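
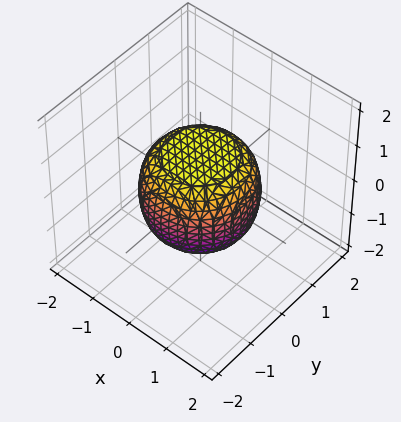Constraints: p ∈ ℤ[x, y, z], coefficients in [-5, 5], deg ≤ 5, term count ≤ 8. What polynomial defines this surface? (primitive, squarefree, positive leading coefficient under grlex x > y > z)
First, the degree is 4 — a generic line meets the surface in up to 4 points.
Next, symmetry: every cross-section ⟂ z is a circle, so x, y appear only via x² + y².
Next, reading off the gridlines: among the integer gridlines, it crosses the z-axis at z ∈ {-1, 1}; a circular section at z = 0 has radius between 1 and 2.
Finally, putting this together gives p.

2*x^4 + 4*x^2*y^2 + 2*y^4 - x^2 - y^2 + 3*z^2 - 3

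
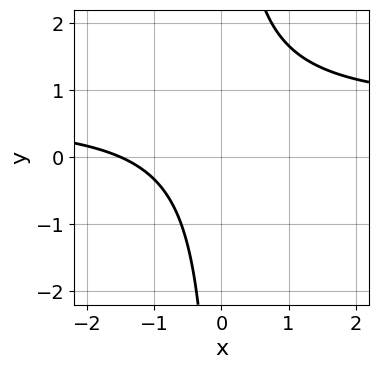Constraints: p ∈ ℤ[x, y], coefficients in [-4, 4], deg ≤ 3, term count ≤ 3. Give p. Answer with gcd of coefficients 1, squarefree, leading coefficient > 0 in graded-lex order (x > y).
3*x*y - 2*x - 3

(a) deg p = 2.
(b) Against the integer gridlines: the curve avoids every integer y-axis point in the box.
(c) Together with the visible shape, these determine p as stated.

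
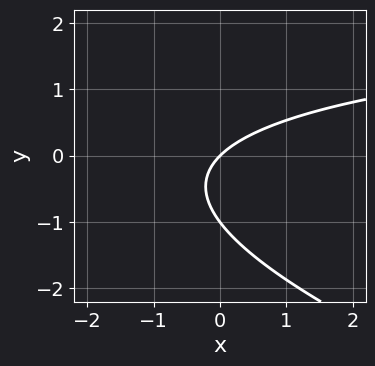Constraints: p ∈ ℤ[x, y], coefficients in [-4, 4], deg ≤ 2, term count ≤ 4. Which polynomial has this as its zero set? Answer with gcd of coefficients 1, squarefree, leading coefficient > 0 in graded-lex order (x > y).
First, the degree is 2 — no degree-1 curve has this shape.
Then, against the integer gridlines: it crosses the x-axis at the gridline x = 0; the y-axis gridline crossings are at y ∈ {-1, 0}.
Finally, fitting integer coefficients to these (and the overall shape) gives p.

x*y + 3*y^2 - 3*x + 3*y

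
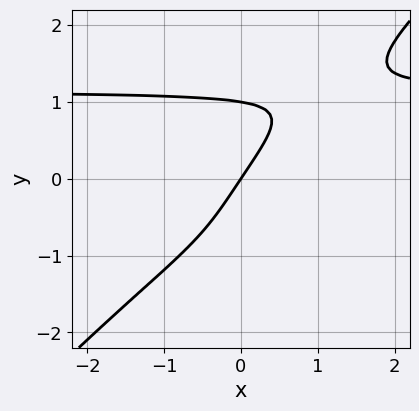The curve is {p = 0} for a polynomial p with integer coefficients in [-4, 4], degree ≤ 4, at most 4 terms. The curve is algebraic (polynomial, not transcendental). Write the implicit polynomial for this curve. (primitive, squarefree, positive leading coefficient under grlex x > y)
2*x*y^3 - 2*y^4 - 3*x + 2*y

(a) The degree is 4 — the shape is more complex than any degree-3 curve.
(b) Against the integer gridlines: among the integer gridlines, it crosses the y-axis at y ∈ {0, 1}; it meets the x-axis at x = 0 (among the integer gridlines).
(c) These observations pin down the coefficients.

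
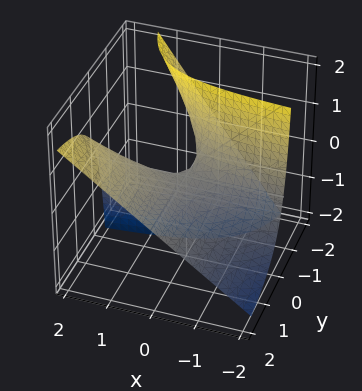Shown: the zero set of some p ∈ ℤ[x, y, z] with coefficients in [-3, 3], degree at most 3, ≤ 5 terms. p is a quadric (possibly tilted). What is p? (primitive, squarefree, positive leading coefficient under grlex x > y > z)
3*x*y - 3*y*z - 2*z

The degree is 2 — the shape is more complex than any degree-1 surface.
Against the integer gridlines: every point of the y-axis in the box is on the surface; the visible x-axis segment lies entirely on the surface; one z-axis crossing is at z = 0.
Together with the visible shape, these determine p as stated.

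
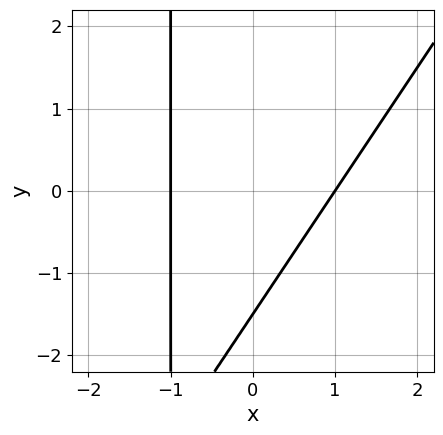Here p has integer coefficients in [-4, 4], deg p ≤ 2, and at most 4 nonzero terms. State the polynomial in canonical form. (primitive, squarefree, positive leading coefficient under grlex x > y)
(a) deg p = 2. No degree-1 curve has this shape.
(b) Checking where it meets the axes: the x-axis gridline crossings are at x ∈ {-1, 1}.
(c) Solving for integer coefficients yields p as stated.

3*x^2 - 2*x*y - 2*y - 3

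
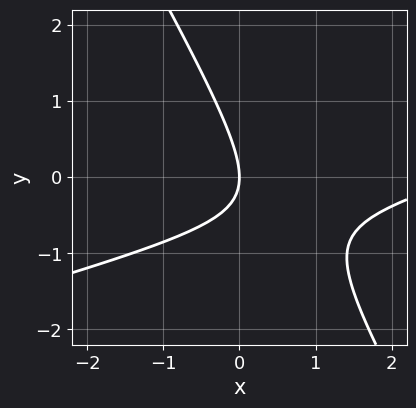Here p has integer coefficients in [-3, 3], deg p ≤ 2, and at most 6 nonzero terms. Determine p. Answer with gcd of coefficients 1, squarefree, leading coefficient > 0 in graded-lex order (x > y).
x^2 - 3*x*y - 2*y^2 - 3*x

1. deg p = 2. A generic line meets the curve in up to 2 points.
2. Observable constraints: one x-axis crossing is at x = 0; one y-axis crossing is at y = 0.
3. Putting this together gives p.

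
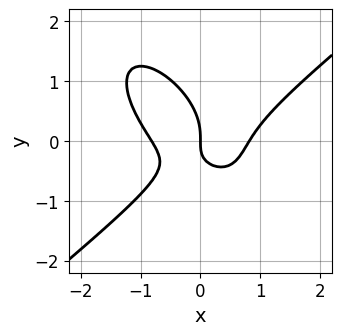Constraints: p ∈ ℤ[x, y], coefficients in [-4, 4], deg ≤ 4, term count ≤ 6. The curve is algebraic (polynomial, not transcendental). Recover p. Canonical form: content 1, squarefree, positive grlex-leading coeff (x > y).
3*x^3 - 2*x*y^2 - 3*y^3 - 3*x*y - 2*x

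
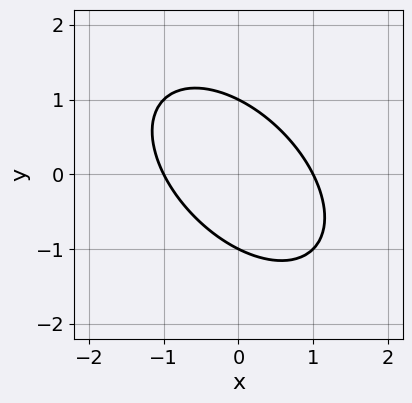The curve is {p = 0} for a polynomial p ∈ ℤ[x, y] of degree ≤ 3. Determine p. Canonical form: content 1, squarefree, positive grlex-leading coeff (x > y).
deg p = 2. A generic line meets the curve in up to 2 points.
Reading off the gridlines: the x-axis gridline crossings are at x ∈ {-1, 1}; the y-axis gridline crossings are at y ∈ {-1, 1}.
These observations pin down the coefficients.

x^2 + x*y + y^2 - 1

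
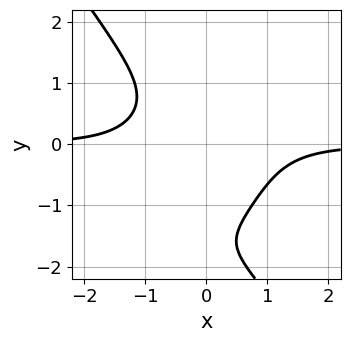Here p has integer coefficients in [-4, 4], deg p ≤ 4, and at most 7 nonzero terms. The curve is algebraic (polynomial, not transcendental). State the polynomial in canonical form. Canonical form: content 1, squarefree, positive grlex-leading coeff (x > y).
deg p = 4. No degree-3 curve has this shape.
Reading off the gridlines: it misses every integer gridline on the x-axis; the curve avoids every integer y-axis point in the box.
The integer polynomial consistent with all of this is the stated p.

3*x^3*y + y^4 + 2*y^3 + x*y + 3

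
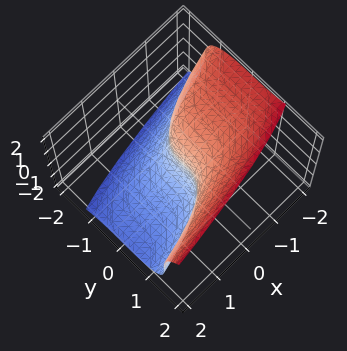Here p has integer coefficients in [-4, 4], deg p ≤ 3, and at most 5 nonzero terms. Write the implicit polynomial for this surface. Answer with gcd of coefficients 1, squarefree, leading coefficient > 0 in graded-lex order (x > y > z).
Degree: the shape is more complex than any degree-2 surface, so deg p = 3.
Observable constraints: it meets the x-axis at x = 0 (among the integer gridlines); it meets the y-axis at y = 0 (among the integer gridlines).
These observations pin down the coefficients.

2*y^3 - z^3 - 3*x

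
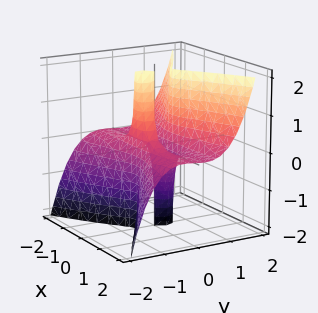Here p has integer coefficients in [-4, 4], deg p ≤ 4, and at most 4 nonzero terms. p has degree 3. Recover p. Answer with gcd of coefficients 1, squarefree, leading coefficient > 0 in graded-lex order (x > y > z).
(a) deg p = 3.
(b) Observable constraints: the visible z-axis segment lies entirely on the surface; the visible x-axis segment lies entirely on the surface; one y-axis crossing is at y = 0.
(c) Assembling these constraints gives the stated polynomial.

2*x^2*z - 3*y^3 + y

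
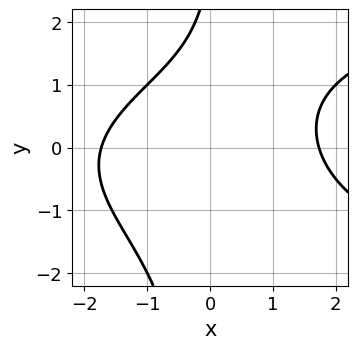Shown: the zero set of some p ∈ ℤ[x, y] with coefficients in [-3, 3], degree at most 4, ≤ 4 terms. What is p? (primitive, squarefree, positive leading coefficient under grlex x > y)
x*y^2 - x^2 - y + 3

The degree is 3 — the shape is more complex than any degree-2 curve.
Against the integer gridlines: no y-intercept at any integer in the box.
Together with the visible shape, these determine p as stated.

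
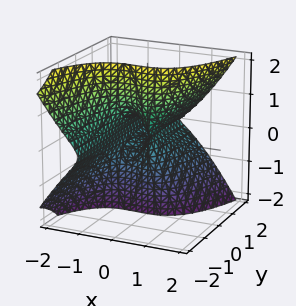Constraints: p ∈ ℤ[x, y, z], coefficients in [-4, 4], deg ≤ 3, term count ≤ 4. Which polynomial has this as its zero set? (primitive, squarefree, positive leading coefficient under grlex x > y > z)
First, the degree is 3 — the shape is more complex than any degree-2 surface.
Then, observable constraints: it crosses the x-axis at the gridline x = -1; the visible z-axis segment lies entirely on the surface; every point of the y-axis in the box is on the surface.
Finally, assembling these constraints gives the stated polynomial.

x^3 - y*z^2 + x^2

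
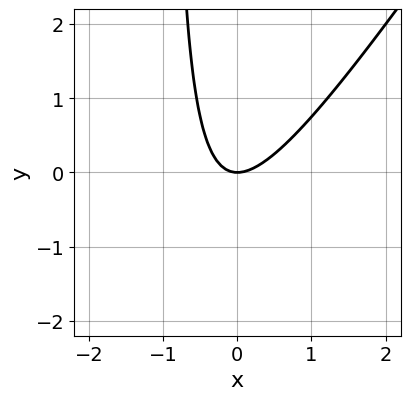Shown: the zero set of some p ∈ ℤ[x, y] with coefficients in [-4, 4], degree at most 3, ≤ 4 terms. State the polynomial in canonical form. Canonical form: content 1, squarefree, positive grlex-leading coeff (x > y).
3*x^2 - 2*x*y - 2*y

(a) deg p = 2. No degree-1 curve has this shape.
(b) Checking where it meets the axes: it crosses the y-axis at the gridline y = 0; it meets the x-axis at x = 0 (among the integer gridlines).
(c) These observations pin down the coefficients.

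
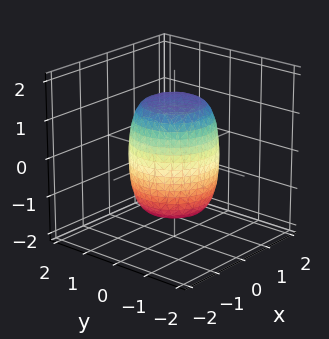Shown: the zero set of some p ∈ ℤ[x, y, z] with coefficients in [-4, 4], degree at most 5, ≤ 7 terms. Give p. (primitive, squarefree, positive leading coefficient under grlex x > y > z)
1. The degree is 4 — the shape is more complex than any degree-3 surface.
2. Symmetries: the surface is invariant under rotation about z: p = q(x² + y², z).
3. From the axis intercepts and sections: a circular section at z = -1 has radius exactly 1.
4. Fitting integer coefficients to these (and the overall shape) gives p.

2*x^4 + 4*x^2*y^2 + 2*y^4 - x^2 - y^2 + z^2 - 2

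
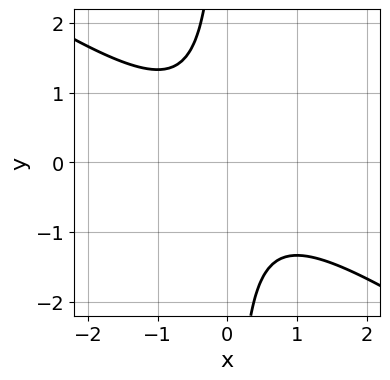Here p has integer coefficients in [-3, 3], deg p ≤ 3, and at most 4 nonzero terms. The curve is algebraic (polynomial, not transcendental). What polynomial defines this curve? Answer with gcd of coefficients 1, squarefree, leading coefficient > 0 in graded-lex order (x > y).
(a) Degree: no degree-1 curve has this shape, so deg p = 2.
(b) Reading off the gridlines: it misses every integer gridline on the x-axis; the curve avoids every integer y-axis point in the box.
(c) Assembling these constraints gives the stated polynomial.

2*x^2 + 3*x*y + 2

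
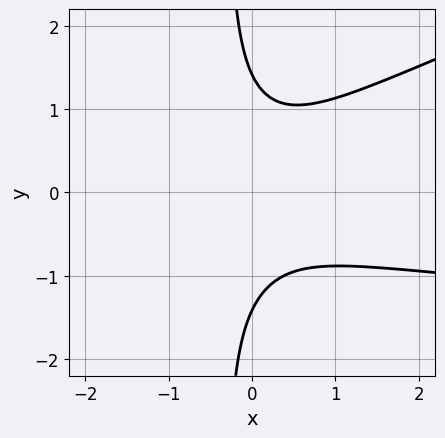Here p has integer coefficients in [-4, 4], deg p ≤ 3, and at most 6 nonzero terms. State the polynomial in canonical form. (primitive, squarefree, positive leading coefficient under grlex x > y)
1. The degree is 3 — the shape is more complex than any degree-2 curve.
2. Reading off the gridlines: no x-intercept at any integer in the box.
3. Matching integer coefficients to the picture gives p.

x^2*y - 3*x*y^2 + 2*x^2 - y^2 + 2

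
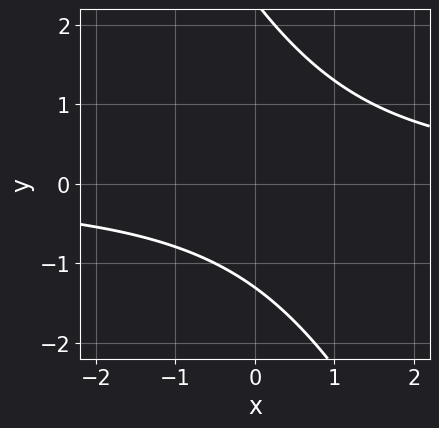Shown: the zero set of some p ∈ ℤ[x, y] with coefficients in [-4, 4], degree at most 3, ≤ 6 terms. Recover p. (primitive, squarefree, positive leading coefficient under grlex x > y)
Degree: no degree-1 curve has this shape, so deg p = 2.
Checking where it meets the axes: no x-intercept at any integer in the box.
Matching integer coefficients to the picture gives p.

2*x*y + y^2 - y - 3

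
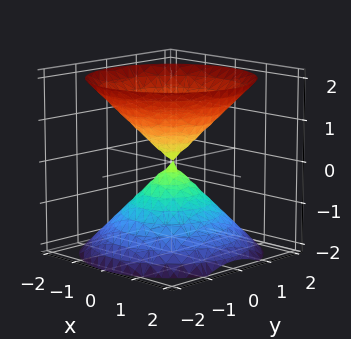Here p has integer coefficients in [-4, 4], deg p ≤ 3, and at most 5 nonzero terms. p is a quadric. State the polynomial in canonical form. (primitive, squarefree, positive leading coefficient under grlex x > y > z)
x^2 + y^2 - z^2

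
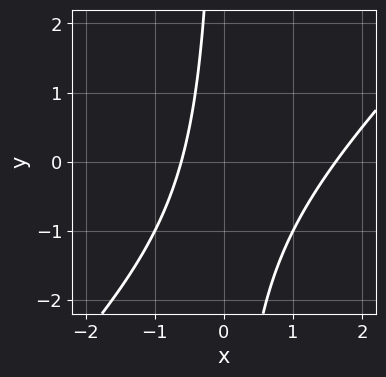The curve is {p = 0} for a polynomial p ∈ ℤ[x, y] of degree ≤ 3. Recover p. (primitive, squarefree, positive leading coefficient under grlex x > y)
x^2 - x*y - x - 1

deg p = 2.
Observable constraints: it misses every integer gridline on the y-axis.
Solving for integer coefficients yields p as stated.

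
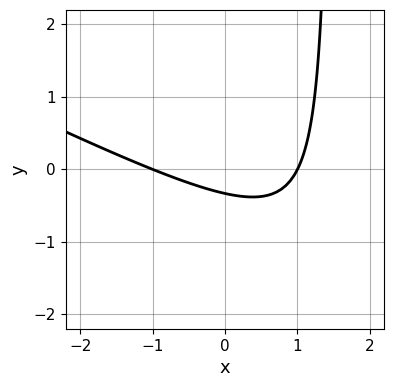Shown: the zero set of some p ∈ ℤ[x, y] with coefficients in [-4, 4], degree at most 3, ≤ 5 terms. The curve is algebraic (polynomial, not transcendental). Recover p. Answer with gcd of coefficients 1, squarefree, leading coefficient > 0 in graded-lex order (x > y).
x^2 + 2*x*y - 3*y - 1

(a) The degree is 2 — no degree-1 curve has this shape.
(b) From the visible intercepts: the x-axis gridline crossings are at x ∈ {-1, 1}.
(c) The integer polynomial consistent with all of this is the stated p.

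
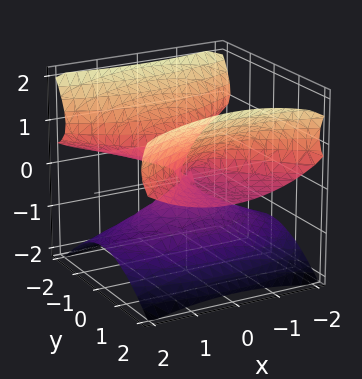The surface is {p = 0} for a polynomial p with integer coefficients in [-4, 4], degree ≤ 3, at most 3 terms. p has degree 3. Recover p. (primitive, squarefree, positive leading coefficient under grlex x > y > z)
(a) deg p = 3. The shape is more complex than any degree-2 surface.
(b) Reading off the gridlines: it crosses the x-axis at the gridline x = 0; it crosses the z-axis at the gridline z = 0.
(c) Assembling these constraints gives the stated polynomial. Check: (0, -1, 0) on the y-axis lies on the surface, and p(0, -1, 0) = 0. ✓

2*y^2*z - 2*z^3 - x^2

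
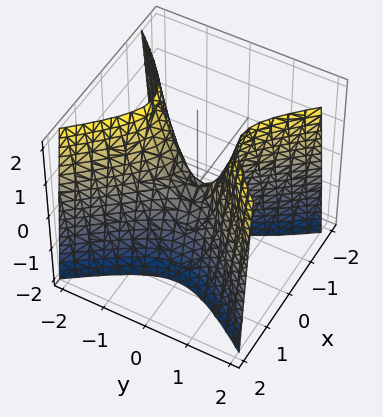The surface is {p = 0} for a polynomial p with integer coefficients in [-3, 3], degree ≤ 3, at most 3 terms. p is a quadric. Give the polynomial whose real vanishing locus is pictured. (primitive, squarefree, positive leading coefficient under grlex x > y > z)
1. Degree: a hyperbolic paraboloid; a quadric, so deg p = 2.
2. Symmetries: mirror symmetry x ↦ −x ⇒ only even powers of x; mirror symmetry y ↦ −y ⇒ only even powers of y.
3. Reading off the gridlines: it meets the x-axis at x = 0 (among the integer gridlines); it meets the y-axis at y = 0 (among the integer gridlines); one z-axis crossing is at z = 0.
4. These observations pin down the coefficients.

3*x^2 - 2*y^2 + z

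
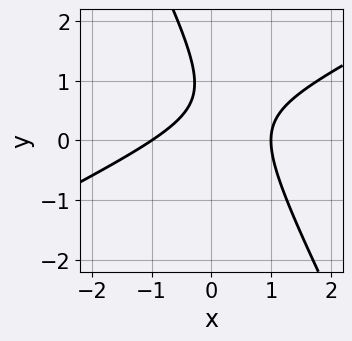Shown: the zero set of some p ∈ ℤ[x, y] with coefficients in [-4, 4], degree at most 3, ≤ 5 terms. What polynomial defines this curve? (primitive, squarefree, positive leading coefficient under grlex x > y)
(a) The degree is 2 — a generic line meets the curve in up to 2 points.
(b) Against the integer gridlines: the x-axis gridline crossings are at x ∈ {-1, 1}; the curve avoids every integer y-axis point in the box.
(c) Solving for integer coefficients yields p as stated.

2*x^2 - 3*x*y - 2*y^2 + 3*y - 2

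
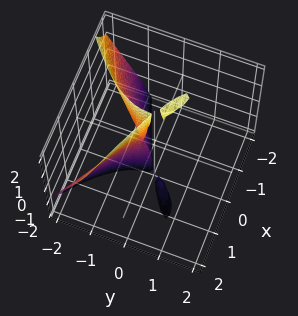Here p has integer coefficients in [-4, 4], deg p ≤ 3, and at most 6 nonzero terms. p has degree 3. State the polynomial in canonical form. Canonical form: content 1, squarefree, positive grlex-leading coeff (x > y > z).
3*x*y*z + 3*y^3 + 3*x^2 + y^2

The picture has 4 separate pieces.
deg p = 3.
Against the integer gridlines: the visible z-axis segment lies entirely on the surface.
Together with the visible shape, these determine p as stated.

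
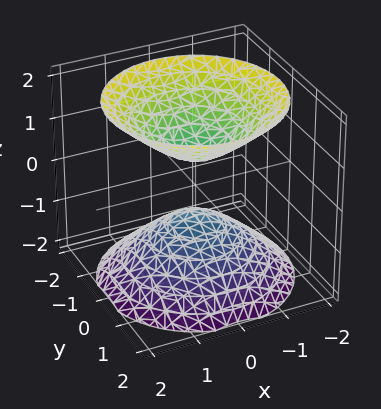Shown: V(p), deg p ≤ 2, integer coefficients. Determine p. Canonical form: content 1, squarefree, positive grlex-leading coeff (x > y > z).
The picture has 2 separate pieces.
deg p = 2.
Symmetries: it's symmetric under z → −z, forcing even powers of z; the surface is invariant under rotation about z: p = q(x² + y², z).
Against the integer gridlines: the surface avoids every integer x-axis point in the box; the surface avoids every integer y-axis point in the box; a circular section at z = -2 has radius between 1 and 2.
Matching integer coefficients to the picture gives p.

2*x^2 + 2*y^2 - 2*z^2 + 1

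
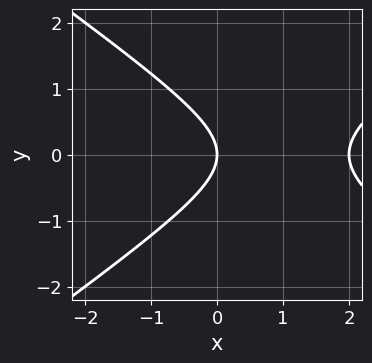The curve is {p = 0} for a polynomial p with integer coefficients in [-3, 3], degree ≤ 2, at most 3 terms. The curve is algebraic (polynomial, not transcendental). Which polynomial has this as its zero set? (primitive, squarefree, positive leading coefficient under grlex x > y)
x^2 - 2*y^2 - 2*x

Degree: a generic line meets the curve in up to 2 points, so deg p = 2.
Symmetries: it's symmetric under y → −y, forcing even powers of y.
Checking where it meets the axes: among the integer gridlines, it crosses the x-axis at x ∈ {0, 2}; one y-axis crossing is at y = 0.
Solving for integer coefficients yields p as stated.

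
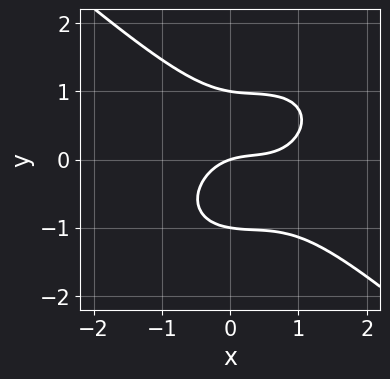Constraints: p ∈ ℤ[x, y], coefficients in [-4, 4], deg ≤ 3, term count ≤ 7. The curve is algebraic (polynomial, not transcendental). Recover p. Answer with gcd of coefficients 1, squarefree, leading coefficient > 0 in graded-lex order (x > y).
2*x^3 + 3*y^3 - 2*x^2 + x - 3*y

Degree: a generic line meets the curve in up to 3 points, so deg p = 3.
Checking where it meets the axes: among the integer gridlines, it crosses the y-axis at y ∈ {-1, 0, 1}; it crosses the x-axis at the gridline x = 0.
The integer polynomial consistent with all of this is the stated p.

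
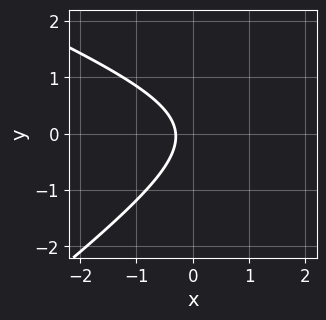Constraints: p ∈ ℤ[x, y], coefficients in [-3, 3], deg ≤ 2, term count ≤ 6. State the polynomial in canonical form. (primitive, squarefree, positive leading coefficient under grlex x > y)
x^2 + x*y - 3*y^2 - 3*x - 1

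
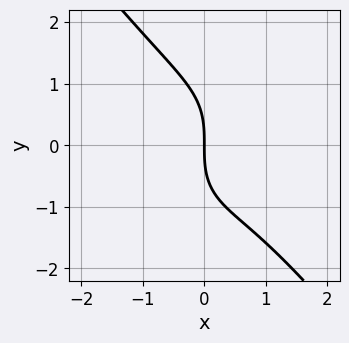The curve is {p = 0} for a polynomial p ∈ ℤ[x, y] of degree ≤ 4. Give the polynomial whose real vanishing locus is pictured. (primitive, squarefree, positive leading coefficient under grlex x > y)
2*x^3 + y^3 - x^2 + 3*x

1. deg p = 3. No degree-2 curve has this shape.
2. Observable constraints: it crosses the x-axis at the gridline x = 0; it crosses the y-axis at the gridline y = 0.
3. These observations pin down the coefficients.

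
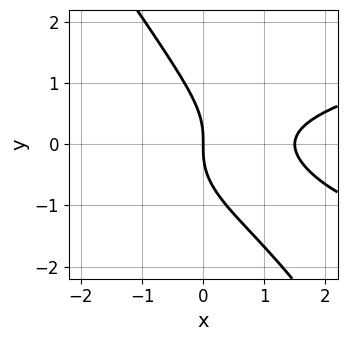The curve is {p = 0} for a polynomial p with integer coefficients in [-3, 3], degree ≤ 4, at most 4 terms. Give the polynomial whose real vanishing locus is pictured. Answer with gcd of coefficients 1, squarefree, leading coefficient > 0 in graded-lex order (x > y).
3*x*y^2 + 2*y^3 - 2*x^2 + 3*x

1. deg p = 3. A generic line meets the curve in up to 3 points.
2. From the axis intercepts and sections: it crosses the x-axis at the gridline x = 0; it meets the y-axis at y = 0 (among the integer gridlines).
3. Assembling these constraints gives the stated polynomial.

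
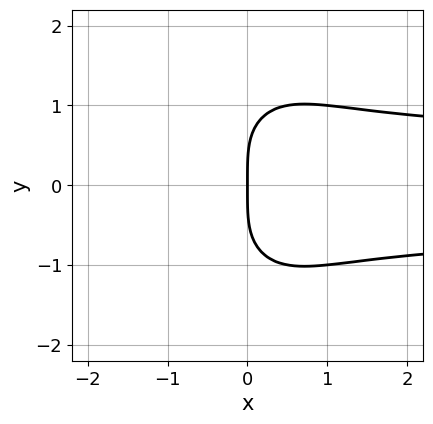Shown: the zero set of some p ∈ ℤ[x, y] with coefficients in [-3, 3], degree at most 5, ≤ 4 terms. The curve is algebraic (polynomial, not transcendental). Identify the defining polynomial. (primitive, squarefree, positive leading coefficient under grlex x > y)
deg p = 4. A generic line meets the curve in up to 4 points.
Symmetries: mirror symmetry y ↦ −y ⇒ only even powers of y.
Checking where it meets the axes: it crosses the y-axis at the gridline y = 0; it meets the x-axis at x = 0 (among the integer gridlines).
Together with the visible shape, these determine p as stated.

3*x^2*y^2 + y^4 - x^2 - 3*x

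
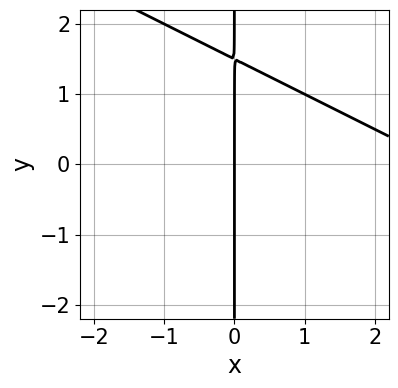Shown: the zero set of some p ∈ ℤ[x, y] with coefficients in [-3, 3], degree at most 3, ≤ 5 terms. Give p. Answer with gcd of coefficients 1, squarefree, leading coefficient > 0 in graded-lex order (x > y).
x^2 + 2*x*y - 3*x

First, deg p = 2. A generic line meets the curve in up to 2 points.
Next, from the axis intercepts and sections: the visible y-axis segment lies entirely on the curve; it crosses the x-axis at the gridline x = 0.
Finally, solving for integer coefficients yields p as stated.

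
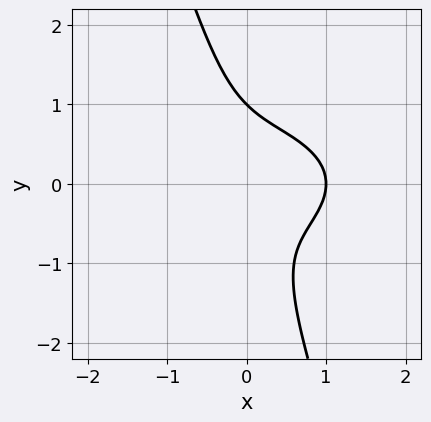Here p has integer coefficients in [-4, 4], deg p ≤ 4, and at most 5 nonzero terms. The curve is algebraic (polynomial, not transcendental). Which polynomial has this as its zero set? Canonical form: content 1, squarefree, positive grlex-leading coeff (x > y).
x^3 + 3*x*y^2 + y^3 - 1

(a) Degree: a generic line meets the curve in up to 3 points, so deg p = 3.
(b) Checking where it meets the axes: it meets the x-axis at x = 1 (among the integer gridlines); it meets the y-axis at y = 1 (among the integer gridlines).
(c) Fitting integer coefficients to these (and the overall shape) gives p.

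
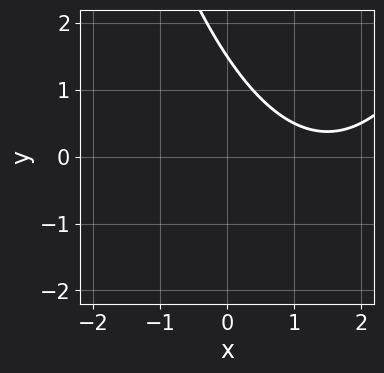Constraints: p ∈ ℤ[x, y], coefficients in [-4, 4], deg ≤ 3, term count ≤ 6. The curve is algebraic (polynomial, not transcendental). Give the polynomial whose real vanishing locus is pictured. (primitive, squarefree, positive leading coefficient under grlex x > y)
1. The degree is 2 — a generic line meets the curve in up to 2 points.
2. Observable constraints: the curve avoids every integer x-axis point in the box.
3. Together with the visible shape, these determine p as stated.

x^2 - 3*x - 2*y + 3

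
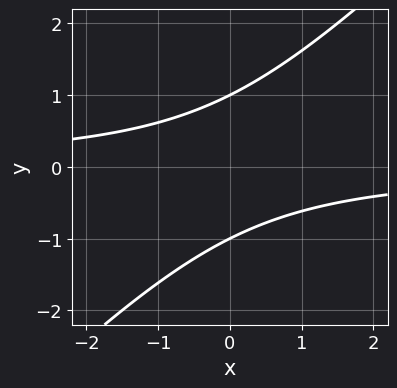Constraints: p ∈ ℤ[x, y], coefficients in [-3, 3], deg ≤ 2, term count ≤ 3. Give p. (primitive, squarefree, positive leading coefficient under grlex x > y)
The degree is 2 — the shape is more complex than any degree-1 curve.
From the visible intercepts: the y-axis gridline crossings are at y ∈ {-1, 1}; it misses every integer gridline on the x-axis.
The integer polynomial consistent with all of this is the stated p.

x*y - y^2 + 1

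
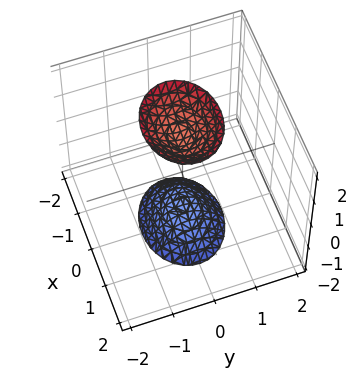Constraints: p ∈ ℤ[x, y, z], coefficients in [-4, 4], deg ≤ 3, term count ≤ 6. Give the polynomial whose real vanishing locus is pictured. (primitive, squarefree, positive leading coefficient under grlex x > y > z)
2*x^2 + 3*y^2 - z^2 + 2

First, I count 2 distinct pieces. They look like related sheets of one shape, so recover p as a whole.
Then, the degree is 2 — two sheets facing apart; a quadric.
Then, symmetries: it's symmetric under x → −x, forcing even powers of x; mirror symmetry y ↦ −y ⇒ only even powers of y; mirror symmetry z ↦ −z ⇒ only even powers of z.
Then, from the axis intercepts and sections: it misses every integer gridline on the y-axis; no x-intercept at any integer in the box.
Finally, assembling these constraints gives the stated polynomial.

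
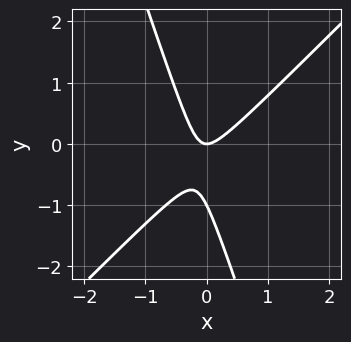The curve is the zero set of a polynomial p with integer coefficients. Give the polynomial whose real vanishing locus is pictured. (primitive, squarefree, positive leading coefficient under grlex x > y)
First, the degree is 2 — a generic line meets the curve in up to 2 points.
Then, reading off the gridlines: one x-axis crossing is at x = 0; among the integer gridlines, it crosses the y-axis at y ∈ {-1, 0}.
Finally, these observations pin down the coefficients.

3*x^2 - 2*x*y - y^2 - y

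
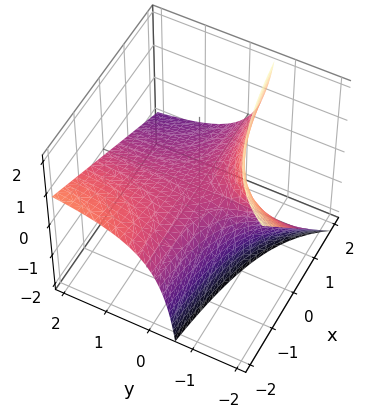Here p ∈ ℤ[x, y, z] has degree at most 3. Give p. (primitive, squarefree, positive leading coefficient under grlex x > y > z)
2*x*y + 3*y*z + 3*z

(a) The degree is 2 — the shape is more complex than any degree-1 surface.
(b) Reading off the gridlines: the visible x-axis segment lies entirely on the surface; every point of the y-axis in the box is on the surface; it crosses the z-axis at the gridline z = 0.
(c) Fitting integer coefficients to these (and the overall shape) gives p.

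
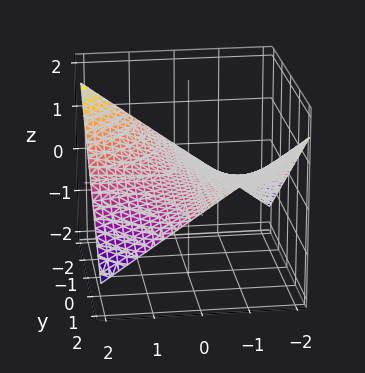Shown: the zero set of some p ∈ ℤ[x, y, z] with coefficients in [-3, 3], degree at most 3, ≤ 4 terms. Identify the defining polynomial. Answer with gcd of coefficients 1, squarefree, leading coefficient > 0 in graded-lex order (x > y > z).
Degree: a hyperbolic paraboloid; a quadric, so deg p = 2.
Checking where it meets the axes: the visible y-axis segment lies entirely on the surface; it meets the z-axis at z = 0 (among the integer gridlines).
The integer polynomial consistent with all of this is the stated p. Check: (-1, 0, 0) on the x-axis lies on the surface, and p(-1, 0, 0) = 0. ✓

x*y + 3*z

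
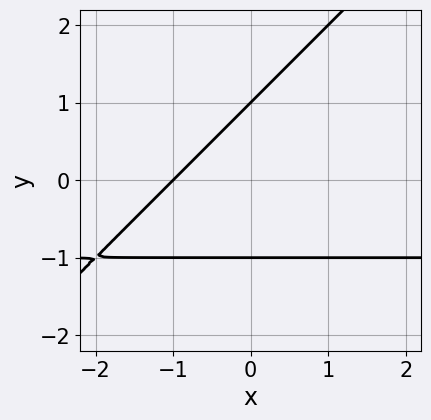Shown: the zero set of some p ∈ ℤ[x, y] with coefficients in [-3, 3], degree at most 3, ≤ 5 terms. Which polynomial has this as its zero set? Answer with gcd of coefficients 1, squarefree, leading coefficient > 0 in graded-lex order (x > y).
Degree: a generic line meets the curve in up to 2 points, so deg p = 2.
From the axis intercepts and sections: it crosses the x-axis at the gridline x = -1; among the integer gridlines, it crosses the y-axis at y ∈ {-1, 1}.
Solving for integer coefficients yields p as stated.

x*y - y^2 + x + 1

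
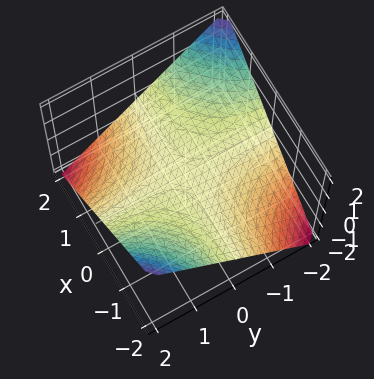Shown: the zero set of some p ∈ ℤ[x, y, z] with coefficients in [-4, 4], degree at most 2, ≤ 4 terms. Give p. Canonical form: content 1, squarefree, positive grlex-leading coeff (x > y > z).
x*y + 2*z

(a) Degree: a saddle surface; a quadric, so deg p = 2.
(b) Against the integer gridlines: the visible y-axis segment lies entirely on the surface; one z-axis crossing is at z = 0; every point of the x-axis in the box is on the surface.
(c) Together with the visible shape, these determine p as stated.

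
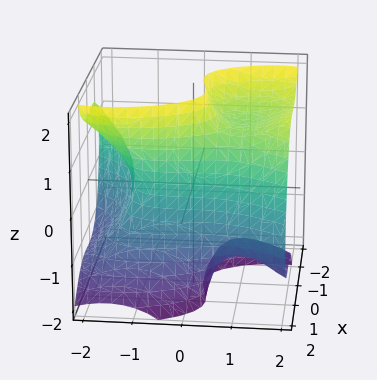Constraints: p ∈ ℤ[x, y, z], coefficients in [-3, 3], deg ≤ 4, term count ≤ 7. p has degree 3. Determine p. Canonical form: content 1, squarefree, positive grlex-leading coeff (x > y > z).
(a) deg p = 3.
(b) Observable constraints: the surface avoids every integer z-axis point in the box.
(c) Putting this together gives p.

3*x^3 + 2*x^2*z - y^3 + 2*y*z^2 - 2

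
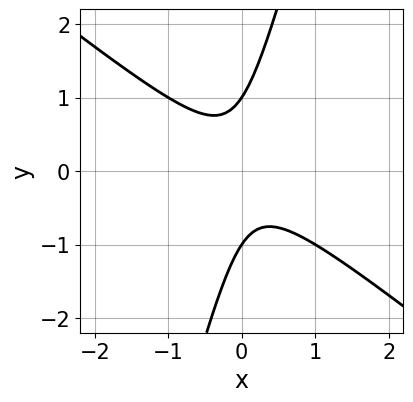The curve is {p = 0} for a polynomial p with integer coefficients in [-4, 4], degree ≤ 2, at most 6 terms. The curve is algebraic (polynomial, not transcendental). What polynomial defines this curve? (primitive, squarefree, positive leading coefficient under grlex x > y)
3*x^2 + 3*x*y - y^2 + 1

1. The degree is 2 — no degree-1 curve has this shape.
2. From the visible intercepts: the y-axis gridline crossings are at y ∈ {-1, 1}; no x-intercept at any integer in the box.
3. Solving for integer coefficients yields p as stated.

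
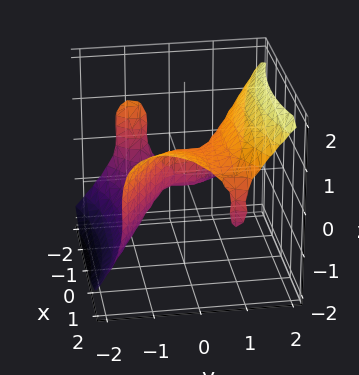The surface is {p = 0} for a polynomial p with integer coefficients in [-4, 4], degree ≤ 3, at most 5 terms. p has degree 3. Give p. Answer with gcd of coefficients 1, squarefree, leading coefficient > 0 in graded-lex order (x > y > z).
x^2*y - 2*y^3 + 2*z^3 - z^2 - x

First, deg p = 3. The shape is more complex than any degree-2 surface.
Next, from the visible intercepts: it meets the z-axis at z = 0 (among the integer gridlines); one x-axis crossing is at x = 0; one y-axis crossing is at y = 0.
Finally, assembling these constraints gives the stated polynomial.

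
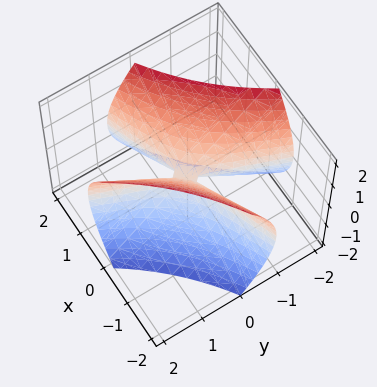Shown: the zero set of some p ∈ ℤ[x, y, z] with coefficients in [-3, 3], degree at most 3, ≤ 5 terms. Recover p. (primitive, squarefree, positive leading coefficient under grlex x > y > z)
x^2 - 3*x*y + y^2 - z^2

1. Degree: no degree-1 surface has this shape, so deg p = 2.
2. Reading off the gridlines: one z-axis crossing is at z = 0; one x-axis crossing is at x = 0.
3. Matching integer coefficients to the picture gives p.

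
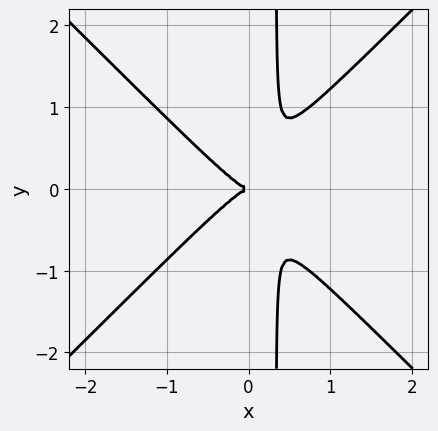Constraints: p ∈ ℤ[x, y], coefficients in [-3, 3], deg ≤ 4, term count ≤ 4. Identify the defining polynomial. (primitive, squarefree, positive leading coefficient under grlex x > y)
3*x^3 - 3*x*y^2 + y^2

First, degree: no degree-2 curve has this shape, so deg p = 3.
Next, symmetries: it's symmetric under y → −y, forcing even powers of y.
Then, reading off the gridlines: it meets the y-axis at y = 0 (among the integer gridlines); it meets the x-axis at x = 0 (among the integer gridlines).
Finally, assembling these constraints gives the stated polynomial.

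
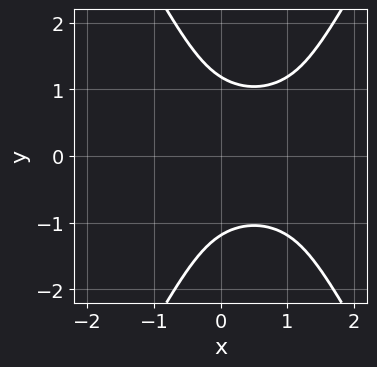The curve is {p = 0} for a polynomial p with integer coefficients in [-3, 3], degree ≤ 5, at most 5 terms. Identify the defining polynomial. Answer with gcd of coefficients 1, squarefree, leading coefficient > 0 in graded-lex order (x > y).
1. Degree: the shape is more complex than any degree-3 curve, so deg p = 4.
2. Symmetries: it's symmetric under y → −y, forcing even powers of y.
3. From the axis intercepts and sections: no x-intercept at any integer in the box.
4. The integer polynomial consistent with all of this is the stated p.

3*x^2*y^2 - y^4 - 3*x*y^2 + 2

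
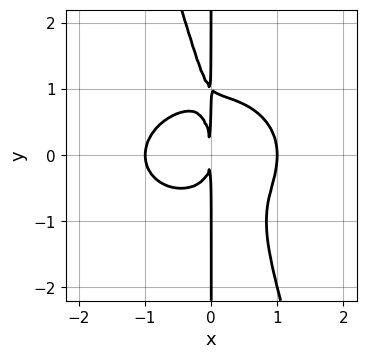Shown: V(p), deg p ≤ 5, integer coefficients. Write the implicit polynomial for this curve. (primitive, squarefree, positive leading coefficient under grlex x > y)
1. The degree is 4 — a generic line meets the curve in up to 4 points.
2. From the axis intercepts and sections: every point of the y-axis in the box is on the curve; among the integer gridlines, it crosses the x-axis at x ∈ {-1, 1}.
3. Together with the visible shape, these determine p as stated.

2*x^4 + 3*x^2*y^2 + x*y^3 - x*y^2 - 2*x^2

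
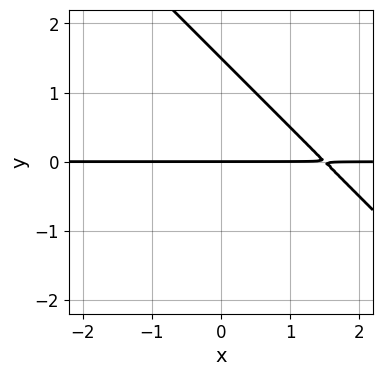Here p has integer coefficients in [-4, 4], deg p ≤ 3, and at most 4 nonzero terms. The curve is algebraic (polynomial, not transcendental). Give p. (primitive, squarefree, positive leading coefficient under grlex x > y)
2*x*y + 2*y^2 - 3*y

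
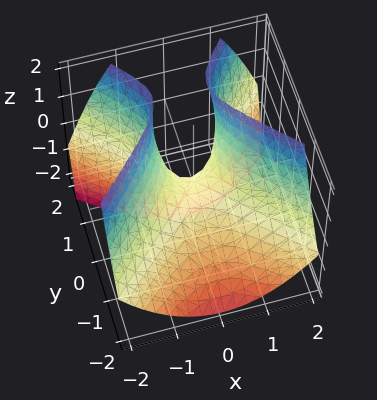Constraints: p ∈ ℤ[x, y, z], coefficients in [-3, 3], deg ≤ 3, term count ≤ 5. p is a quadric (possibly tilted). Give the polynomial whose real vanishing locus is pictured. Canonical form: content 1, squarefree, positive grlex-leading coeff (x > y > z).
3*x^2 - 3*y^2 + 3*y*z - 2*z

First, degree: no degree-1 surface has this shape, so deg p = 2.
Next, reading off the gridlines: one y-axis crossing is at y = 0; it crosses the z-axis at the gridline z = 0.
Finally, putting this together gives p.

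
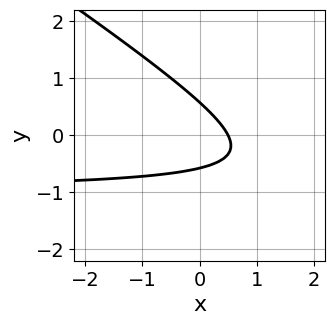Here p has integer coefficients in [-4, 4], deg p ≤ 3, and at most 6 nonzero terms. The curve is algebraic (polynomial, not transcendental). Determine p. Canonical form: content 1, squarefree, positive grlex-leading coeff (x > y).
Degree: the shape is more complex than any degree-1 curve, so deg p = 2.
Solving for integer coefficients yields p as stated.

2*x*y + 3*y^2 + 2*x - 1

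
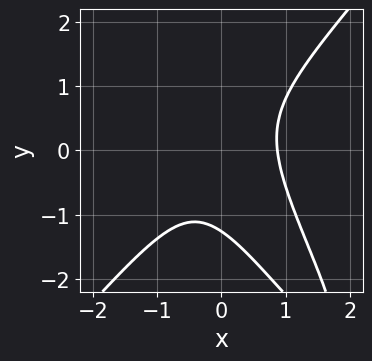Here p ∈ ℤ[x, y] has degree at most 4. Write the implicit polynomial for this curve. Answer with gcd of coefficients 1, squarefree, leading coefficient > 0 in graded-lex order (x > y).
3*x^3 + x^2*y - 2*x*y^2 - y^3 - 2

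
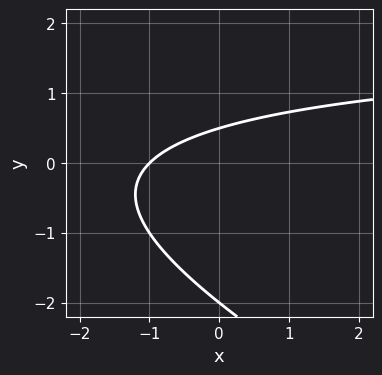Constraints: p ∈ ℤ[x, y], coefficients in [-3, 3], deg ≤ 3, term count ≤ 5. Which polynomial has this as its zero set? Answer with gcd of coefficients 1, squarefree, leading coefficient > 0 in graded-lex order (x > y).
x*y + 2*y^2 - 2*x + 3*y - 2

First, deg p = 2.
Next, checking where it meets the axes: it crosses the y-axis at the gridline y = -2; it crosses the x-axis at the gridline x = -1.
Finally, together with the visible shape, these determine p as stated.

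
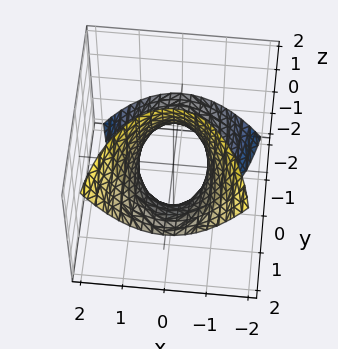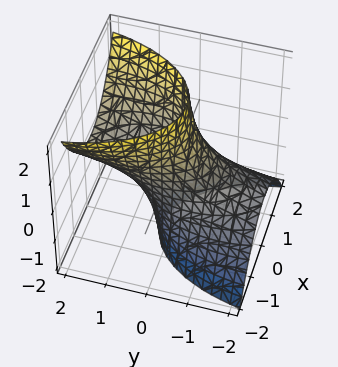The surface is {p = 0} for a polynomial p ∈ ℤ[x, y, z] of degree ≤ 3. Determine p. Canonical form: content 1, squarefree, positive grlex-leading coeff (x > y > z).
3*x^2 + y^2 - 3*y*z - 2

First, degree: no degree-1 surface has this shape, so deg p = 2.
Then, observable constraints: the surface avoids every integer z-axis point in the box.
Finally, together with the visible shape, these determine p as stated.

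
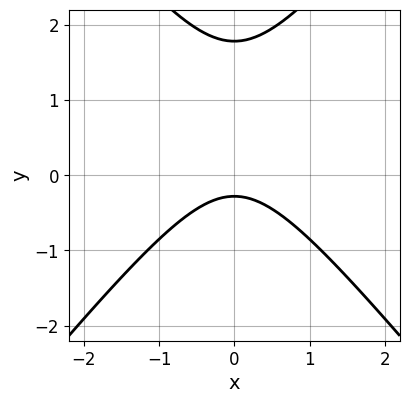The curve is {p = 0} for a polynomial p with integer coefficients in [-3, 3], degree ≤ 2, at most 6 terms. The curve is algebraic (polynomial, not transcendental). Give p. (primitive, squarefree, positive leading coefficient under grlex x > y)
The degree is 2 — a generic line meets the curve in up to 2 points.
Symmetries: the x ↦ −x reflection is a symmetry, so x appears only in even powers.
Checking where it meets the axes: the curve avoids every integer x-axis point in the box.
These observations pin down the coefficients.

3*x^2 - 2*y^2 + 3*y + 1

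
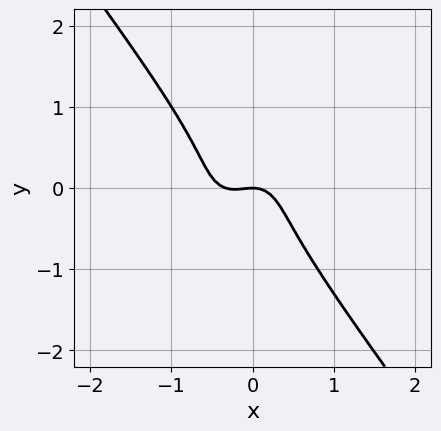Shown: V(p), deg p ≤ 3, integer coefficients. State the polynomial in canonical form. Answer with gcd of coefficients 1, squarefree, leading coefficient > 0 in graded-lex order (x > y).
First, deg p = 3.
Next, reading off the gridlines: one y-axis crossing is at y = 0; it crosses the x-axis at the gridline x = 0.
Finally, solving for integer coefficients yields p as stated.

3*x^3 + x*y^2 + 2*y^3 + x^2 + y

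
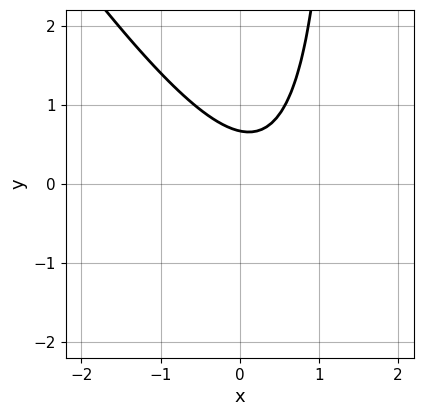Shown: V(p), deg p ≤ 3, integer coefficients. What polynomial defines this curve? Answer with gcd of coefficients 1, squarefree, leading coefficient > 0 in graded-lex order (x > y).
3*x^2 + 2*x*y - 2*x - 3*y + 2

First, deg p = 2. The shape is more complex than any degree-1 curve.
Next, observable constraints: the curve avoids every integer x-axis point in the box.
Finally, these observations pin down the coefficients.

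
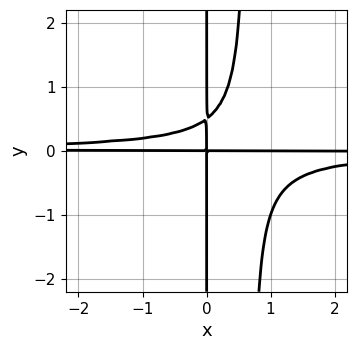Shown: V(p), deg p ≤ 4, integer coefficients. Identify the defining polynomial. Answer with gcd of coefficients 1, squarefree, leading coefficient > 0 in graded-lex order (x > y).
3*x^2*y^2 - 2*x*y^2 + x*y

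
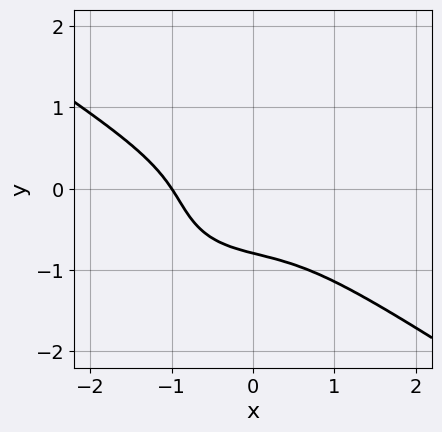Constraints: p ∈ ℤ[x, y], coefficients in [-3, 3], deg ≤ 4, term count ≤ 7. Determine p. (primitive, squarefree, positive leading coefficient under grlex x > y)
x^3 - x*y^2 + 2*y^3 - 2*x*y + 1

1. deg p = 3. The shape is more complex than any degree-2 curve.
2. Observable constraints: one x-axis crossing is at x = -1.
3. Putting this together gives p.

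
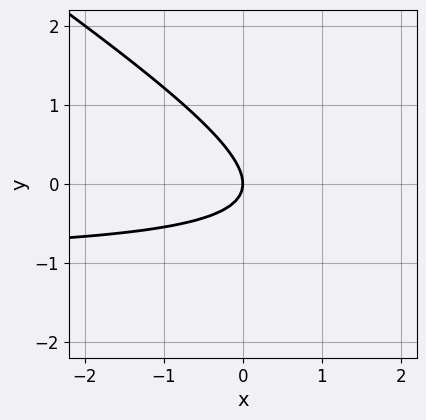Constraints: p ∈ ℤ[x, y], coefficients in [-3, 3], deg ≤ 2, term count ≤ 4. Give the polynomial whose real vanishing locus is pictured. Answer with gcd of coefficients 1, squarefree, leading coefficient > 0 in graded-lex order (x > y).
1. Degree: no degree-1 curve has this shape, so deg p = 2.
2. From the visible intercepts: one x-axis crossing is at x = 0; it crosses the y-axis at the gridline y = 0.
3. Assembling these constraints gives the stated polynomial.

2*x*y + 3*y^2 + 2*x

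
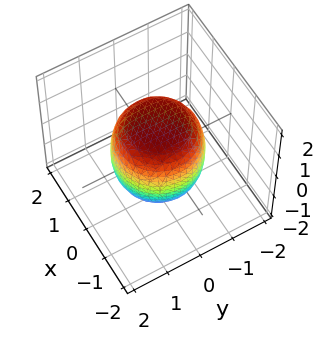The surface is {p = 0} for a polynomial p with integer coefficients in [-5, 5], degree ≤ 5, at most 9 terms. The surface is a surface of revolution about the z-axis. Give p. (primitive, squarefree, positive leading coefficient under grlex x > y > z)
deg p = 4. No degree-3 surface has this shape.
Symmetry: the surface is invariant under rotation about z: p = q(x² + y², z).
From the visible intercepts: a circular section at z = -1 has radius exactly 1.
These observations pin down the coefficients.

2*x^4 + 4*x^2*y^2 + 2*y^4 - x^2 - y^2 + 2*z^2 - 3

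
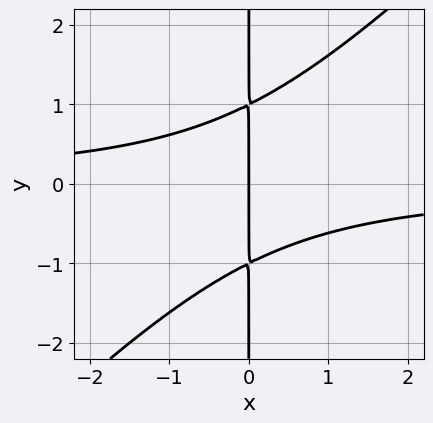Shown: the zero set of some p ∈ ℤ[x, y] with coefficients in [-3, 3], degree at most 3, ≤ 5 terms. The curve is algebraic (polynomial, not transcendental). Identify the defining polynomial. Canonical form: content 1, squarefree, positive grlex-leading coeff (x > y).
x^2*y - x*y^2 + x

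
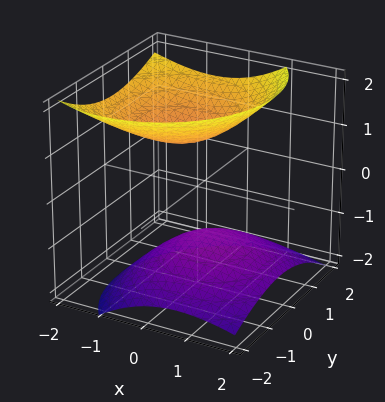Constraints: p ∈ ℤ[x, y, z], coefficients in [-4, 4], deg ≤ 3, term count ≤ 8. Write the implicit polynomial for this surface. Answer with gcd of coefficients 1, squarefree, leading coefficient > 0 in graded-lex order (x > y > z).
First, the picture has 2 separate pieces. They look like related sheets of one shape, so recover p as a whole.
Next, degree: no degree-1 surface has this shape, so deg p = 2.
Then, from the visible intercepts: the z-axis gridline crossings are at z ∈ {-1, 1}; the surface avoids every integer x-axis point in the box; it misses every integer gridline on the y-axis.
Finally, the integer polynomial consistent with all of this is the stated p.

2*x^2 + 2*x*z + 2*y^2 - y*z - 3*z^2 + 3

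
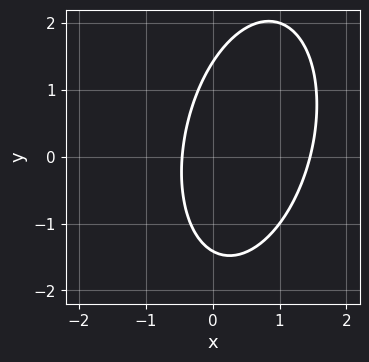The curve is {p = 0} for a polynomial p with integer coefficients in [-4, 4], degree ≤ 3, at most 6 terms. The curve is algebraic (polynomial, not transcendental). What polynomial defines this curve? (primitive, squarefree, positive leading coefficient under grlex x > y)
3*x^2 - x*y + y^2 - 3*x - 2

The degree is 2 — no degree-1 curve has this shape.
The integer polynomial consistent with all of this is the stated p.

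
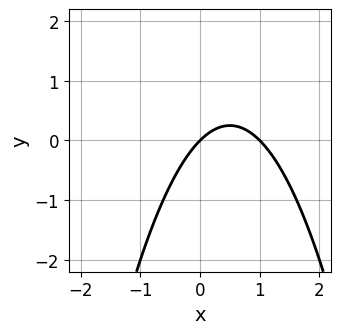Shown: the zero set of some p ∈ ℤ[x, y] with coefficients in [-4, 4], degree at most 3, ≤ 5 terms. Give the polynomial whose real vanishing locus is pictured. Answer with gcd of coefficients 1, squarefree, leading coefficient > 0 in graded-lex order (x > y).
(a) Degree: a generic line meets the curve in up to 2 points, so deg p = 2.
(b) From the visible intercepts: it meets the y-axis at y = 0 (among the integer gridlines); the x-axis gridline crossings are at x ∈ {0, 1}.
(c) The integer polynomial consistent with all of this is the stated p.

x^2 - x + y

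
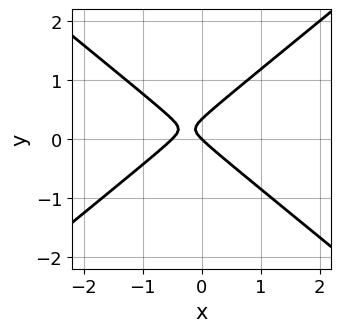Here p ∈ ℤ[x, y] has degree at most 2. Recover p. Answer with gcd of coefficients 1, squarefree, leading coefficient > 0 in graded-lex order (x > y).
2*x^2 - 3*y^2 + x + y

First, the degree is 2 — the shape is more complex than any degree-1 curve.
Next, from the axis intercepts and sections: it meets the x-axis at x = 0 (among the integer gridlines); one y-axis crossing is at y = 0.
Finally, together with the visible shape, these determine p as stated.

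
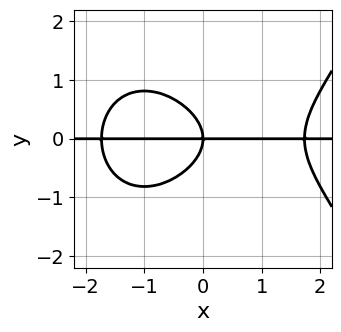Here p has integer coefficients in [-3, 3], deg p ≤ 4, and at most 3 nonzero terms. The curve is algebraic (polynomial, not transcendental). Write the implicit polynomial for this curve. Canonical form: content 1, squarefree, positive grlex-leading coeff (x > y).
x^3*y - 3*y^3 - 3*x*y

Degree: a generic line meets the curve in up to 4 points, so deg p = 4.
Reading off the gridlines: it crosses the y-axis at the gridline y = 0; every point of the x-axis in the box is on the curve.
Matching integer coefficients to the picture gives p.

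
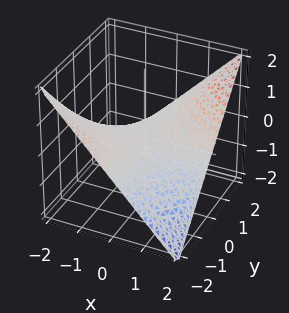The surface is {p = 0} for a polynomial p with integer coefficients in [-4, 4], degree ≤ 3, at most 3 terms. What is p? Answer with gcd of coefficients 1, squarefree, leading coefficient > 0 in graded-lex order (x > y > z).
x*y - 2*z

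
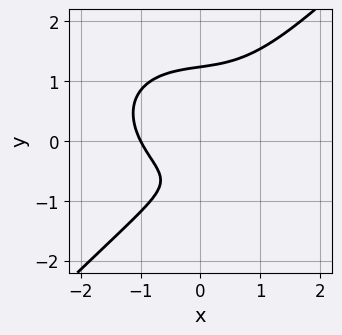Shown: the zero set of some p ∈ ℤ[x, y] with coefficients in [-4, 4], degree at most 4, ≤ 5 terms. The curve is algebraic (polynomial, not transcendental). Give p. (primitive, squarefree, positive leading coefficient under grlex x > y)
Degree: a generic line meets the curve in up to 3 points, so deg p = 3.
Against the integer gridlines: one x-axis crossing is at x = -1.
Together with the visible shape, these determine p as stated.

2*x^3 + x*y^2 - 3*y^3 + 3*y + 2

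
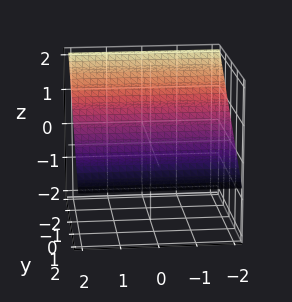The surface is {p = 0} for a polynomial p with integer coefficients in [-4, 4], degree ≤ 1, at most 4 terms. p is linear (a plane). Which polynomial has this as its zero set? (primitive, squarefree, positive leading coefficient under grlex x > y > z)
2*y + 3*z - 2

(a) deg p = 1. Every cross-section is a straight line — this is a plane.
(b) Against the integer gridlines: it meets the y-axis at y = 1 (among the integer gridlines); the surface avoids every integer x-axis point in the box.
(c) Matching integer coefficients to the picture gives p.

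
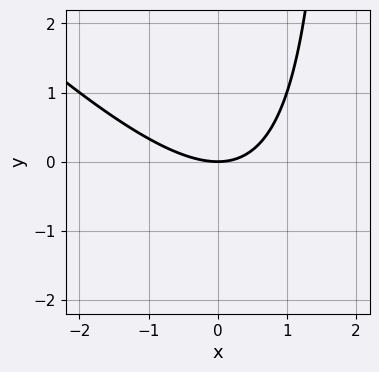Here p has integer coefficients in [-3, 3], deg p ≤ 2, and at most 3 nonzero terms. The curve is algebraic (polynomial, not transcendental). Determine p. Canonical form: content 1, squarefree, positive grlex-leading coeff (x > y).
x^2 + x*y - 2*y

The degree is 2 — a generic line meets the curve in up to 2 points.
Reading off the gridlines: it crosses the y-axis at the gridline y = 0; it meets the x-axis at x = 0 (among the integer gridlines).
Putting this together gives p.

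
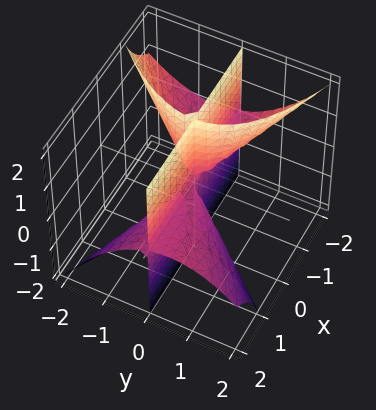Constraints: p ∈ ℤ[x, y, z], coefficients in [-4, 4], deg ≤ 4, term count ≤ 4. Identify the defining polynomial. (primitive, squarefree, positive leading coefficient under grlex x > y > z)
x*y^2 - 3*x*y*z - 2*y^3

First, the picture has 2 separate pieces.
Next, the degree is 3 — the shape is more complex than any degree-2 surface.
Next, from the axis intercepts and sections: every point of the z-axis in the box is on the surface; every point of the x-axis in the box is on the surface; it crosses the y-axis at the gridline y = 0.
Finally, together with the visible shape, these determine p as stated.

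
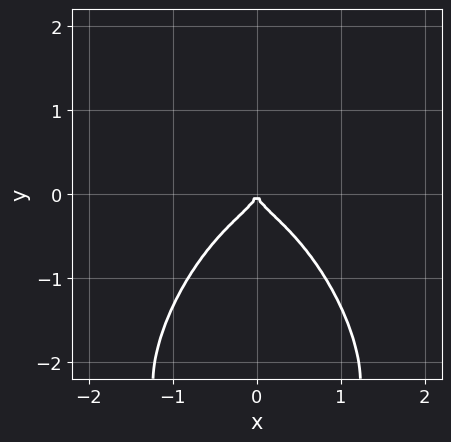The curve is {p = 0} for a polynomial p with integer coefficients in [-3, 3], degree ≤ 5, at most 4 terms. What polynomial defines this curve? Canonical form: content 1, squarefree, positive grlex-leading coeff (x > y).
(a) The degree is 4 — a generic line meets the curve in up to 4 points.
(b) Symmetries: mirror symmetry x ↦ −x ⇒ only even powers of x.
(c) Against the integer gridlines: one x-axis crossing is at x = 0; it meets the y-axis at y = 0 (among the integer gridlines).
(d) These observations pin down the coefficients.

3*x^4 + y^4 + 3*y^3 + x^2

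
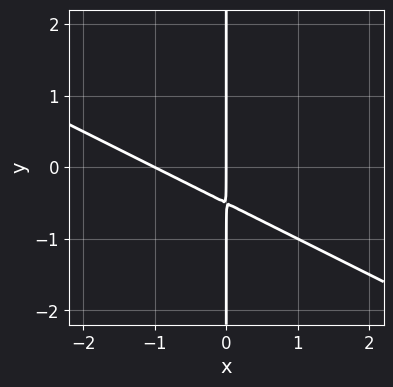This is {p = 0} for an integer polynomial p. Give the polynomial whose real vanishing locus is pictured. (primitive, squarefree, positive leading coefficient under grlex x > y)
The degree is 2 — no degree-1 curve has this shape.
Against the integer gridlines: the x-axis gridline crossings are at x ∈ {-1, 0}; every point of the y-axis in the box is on the curve.
Matching integer coefficients to the picture gives p.

x^2 + 2*x*y + x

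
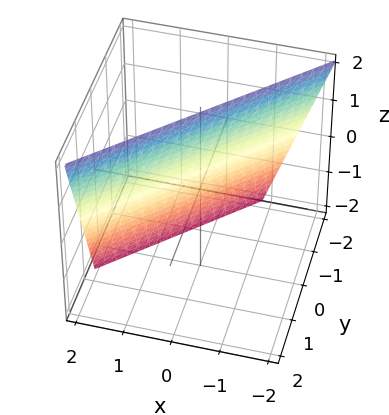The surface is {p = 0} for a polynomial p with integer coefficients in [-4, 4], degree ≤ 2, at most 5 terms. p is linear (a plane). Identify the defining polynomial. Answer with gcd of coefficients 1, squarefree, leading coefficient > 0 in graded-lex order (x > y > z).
3*x - 3*y + z - 2

First, degree: the surface is flat (a plane), so deg p = 1.
Next, observable constraints: it meets the z-axis at z = 2 (among the integer gridlines).
Finally, together with the visible shape, these determine p as stated.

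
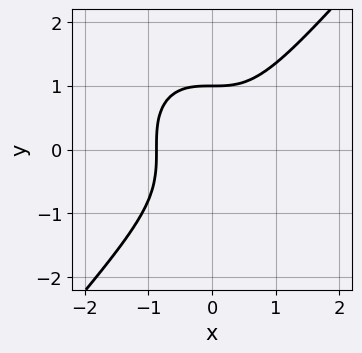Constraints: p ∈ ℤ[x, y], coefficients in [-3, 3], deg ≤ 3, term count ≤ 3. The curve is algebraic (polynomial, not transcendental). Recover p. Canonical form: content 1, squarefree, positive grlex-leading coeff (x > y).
First, the degree is 3 — no degree-2 curve has this shape.
Then, against the integer gridlines: it crosses the y-axis at the gridline y = 1.
Finally, these observations pin down the coefficients.

3*x^3 - 2*y^3 + 2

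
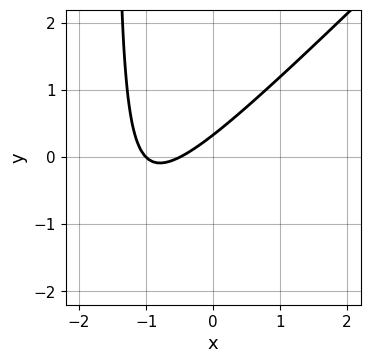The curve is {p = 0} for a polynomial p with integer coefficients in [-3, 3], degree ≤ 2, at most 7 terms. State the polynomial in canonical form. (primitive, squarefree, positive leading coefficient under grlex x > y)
2*x^2 - 2*x*y + 3*x - 3*y + 1

First, the degree is 2 — the shape is more complex than any degree-1 curve.
Next, from the visible intercepts: it meets the x-axis at x = -1 (among the integer gridlines).
Finally, matching integer coefficients to the picture gives p.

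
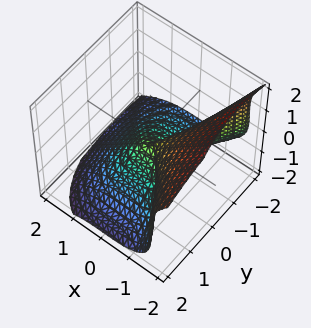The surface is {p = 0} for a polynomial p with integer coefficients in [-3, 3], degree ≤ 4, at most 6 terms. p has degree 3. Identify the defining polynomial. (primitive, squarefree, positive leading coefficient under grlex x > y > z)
First, deg p = 3. The shape is more complex than any degree-2 surface.
Then, observable constraints: it crosses the y-axis at the gridline y = 0; it crosses the z-axis at the gridline z = 0.
Finally, fitting integer coefficients to these (and the overall shape) gives p.

2*x^3 + y*z^2 + 2*z^3 + 2*y^2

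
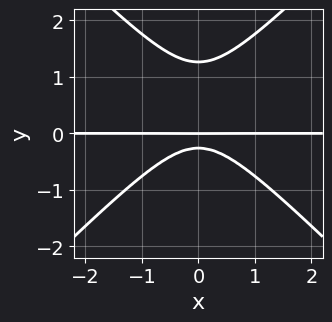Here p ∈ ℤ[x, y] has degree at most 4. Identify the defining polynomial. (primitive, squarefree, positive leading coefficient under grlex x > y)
3*x^2*y - 3*y^3 + 3*y^2 + y

The degree is 3 — the shape is more complex than any degree-2 curve.
Symmetries: the x ↦ −x reflection is a symmetry, so x appears only in even powers.
Checking where it meets the axes: one y-axis crossing is at y = 0; the visible x-axis segment lies entirely on the curve.
Matching integer coefficients to the picture gives p.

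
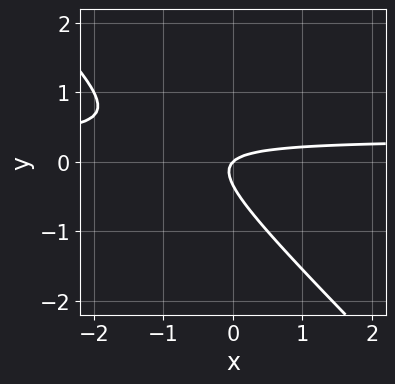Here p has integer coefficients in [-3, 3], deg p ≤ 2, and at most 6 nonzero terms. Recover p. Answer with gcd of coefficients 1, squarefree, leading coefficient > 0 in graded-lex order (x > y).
3*x*y + 3*y^2 - x + y

(a) deg p = 2. No degree-1 curve has this shape.
(b) Observable constraints: one x-axis crossing is at x = 0; it meets the y-axis at y = 0 (among the integer gridlines).
(c) Matching integer coefficients to the picture gives p.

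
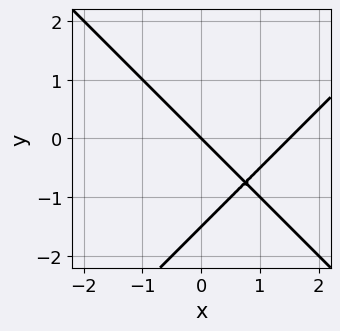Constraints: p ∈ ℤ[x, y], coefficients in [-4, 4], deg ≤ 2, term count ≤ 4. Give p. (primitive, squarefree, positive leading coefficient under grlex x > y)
2*x^2 - 2*y^2 - 3*x - 3*y

First, deg p = 2. A generic line meets the curve in up to 2 points.
Then, reading off the gridlines: it crosses the x-axis at the gridline x = 0; it meets the y-axis at y = 0 (among the integer gridlines).
Finally, together with the visible shape, these determine p as stated.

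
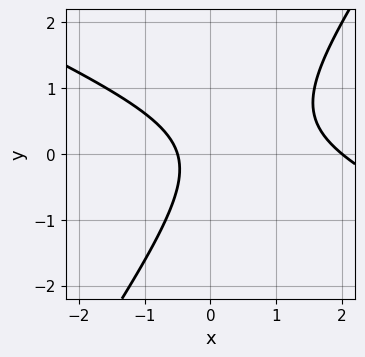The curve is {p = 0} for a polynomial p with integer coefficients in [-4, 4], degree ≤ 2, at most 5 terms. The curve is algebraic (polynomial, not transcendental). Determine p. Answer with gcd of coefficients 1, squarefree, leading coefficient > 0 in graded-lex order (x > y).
2*x^2 + 3*x*y - 3*y^2 - 3*x - 2

The degree is 2 — no degree-1 curve has this shape.
Reading off the gridlines: it misses every integer gridline on the y-axis; it crosses the x-axis at the gridline x = 2.
Matching integer coefficients to the picture gives p.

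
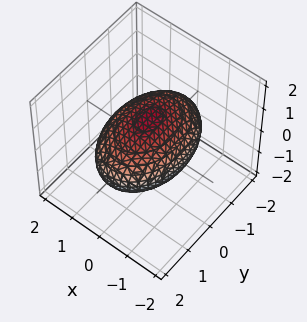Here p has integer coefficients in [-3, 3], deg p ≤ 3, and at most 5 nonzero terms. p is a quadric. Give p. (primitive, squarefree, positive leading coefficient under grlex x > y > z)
2*x^2 + y^2 + 3*z^2 - 3

(a) deg p = 2. Bounded and convex; a quadric.
(b) Symmetries: it's symmetric under x → −x, forcing even powers of x; mirror symmetry y ↦ −y ⇒ only even powers of y; mirror symmetry z ↦ −z ⇒ only even powers of z.
(c) From the axis intercepts and sections: among the integer gridlines, it crosses the z-axis at z ∈ {-1, 1}.
(d) Assembling these constraints gives the stated polynomial.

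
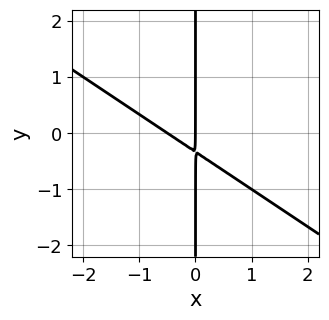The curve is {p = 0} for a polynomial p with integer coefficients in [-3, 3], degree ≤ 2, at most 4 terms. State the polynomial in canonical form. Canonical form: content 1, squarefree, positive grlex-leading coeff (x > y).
2*x^2 + 3*x*y + x

(a) deg p = 2.
(b) From the visible intercepts: it meets the x-axis at x = 0 (among the integer gridlines); the visible y-axis segment lies entirely on the curve.
(c) Together with the visible shape, these determine p as stated.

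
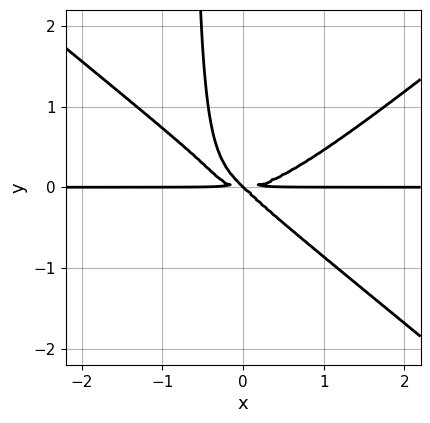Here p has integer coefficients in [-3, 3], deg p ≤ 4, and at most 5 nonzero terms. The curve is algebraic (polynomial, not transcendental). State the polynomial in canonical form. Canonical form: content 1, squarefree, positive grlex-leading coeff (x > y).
2*x^3*y - 3*x*y^3 - 2*x*y^2 - 2*y^3

The degree is 4 — the shape is more complex than any degree-3 curve.
Reading off the gridlines: it meets the y-axis at y = 0 (among the integer gridlines); every point of the x-axis in the box is on the curve.
The integer polynomial consistent with all of this is the stated p.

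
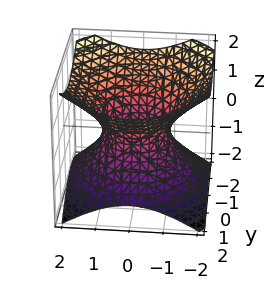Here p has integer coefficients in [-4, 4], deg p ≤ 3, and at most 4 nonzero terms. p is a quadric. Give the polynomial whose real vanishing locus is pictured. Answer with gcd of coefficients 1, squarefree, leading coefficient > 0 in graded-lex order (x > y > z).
2*x^2 + 2*y^2 - 3*z^2 - 2

First, the degree is 2 — an hourglass — one-sheet hyperboloid; a quadric.
Then, symmetries: the z ↦ −z reflection is a symmetry, so z appears only in even powers; the z-axis is an axis of rotation, so x and y enter only as x² + y².
Then, from the visible intercepts: among the integer gridlines, it crosses the x-axis at x ∈ {-1, 1}; a circular section at z = 1 has radius between 1 and 2; no z-intercept at any integer in the box; the y-axis gridline crossings are at y ∈ {-1, 1}.
Finally, the integer polynomial consistent with all of this is the stated p.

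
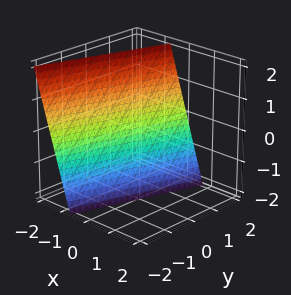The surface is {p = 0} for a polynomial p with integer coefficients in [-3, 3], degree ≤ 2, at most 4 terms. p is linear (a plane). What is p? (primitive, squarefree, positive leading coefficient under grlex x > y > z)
(a) Degree: the surface is flat (a plane), so deg p = 1.
(b) Against the integer gridlines: one y-axis crossing is at y = 2; it crosses the z-axis at the gridline z = -2.
(c) Putting this together gives p.

3*x - y + z + 2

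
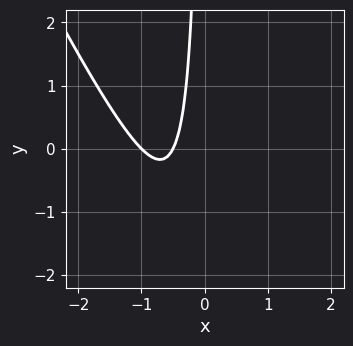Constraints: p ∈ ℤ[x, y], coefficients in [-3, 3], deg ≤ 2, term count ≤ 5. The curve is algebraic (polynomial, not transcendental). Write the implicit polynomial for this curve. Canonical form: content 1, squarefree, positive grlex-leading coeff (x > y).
2*x^2 + x*y + 3*x + 1

1. The degree is 2 — no degree-1 curve has this shape.
2. From the visible intercepts: it crosses the x-axis at the gridline x = -1; the curve avoids every integer y-axis point in the box.
3. Together with the visible shape, these determine p as stated.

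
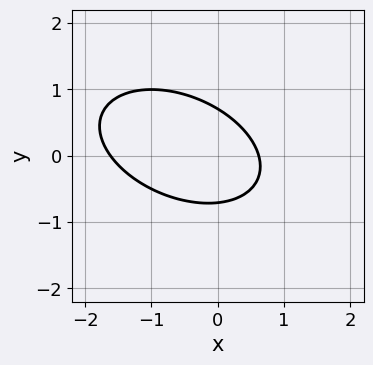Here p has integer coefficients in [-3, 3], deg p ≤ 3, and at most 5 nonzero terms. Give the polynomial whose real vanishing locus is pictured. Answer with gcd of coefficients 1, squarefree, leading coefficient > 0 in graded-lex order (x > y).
x^2 + x*y + 2*y^2 + x - 1

Degree: a generic line meets the curve in up to 2 points, so deg p = 2.
The integer polynomial consistent with all of this is the stated p.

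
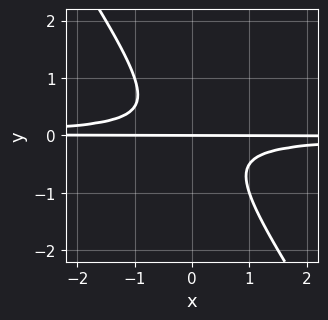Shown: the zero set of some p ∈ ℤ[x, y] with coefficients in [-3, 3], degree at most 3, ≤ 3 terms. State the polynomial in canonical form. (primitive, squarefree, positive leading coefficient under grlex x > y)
3*x*y^2 + 2*y^3 + y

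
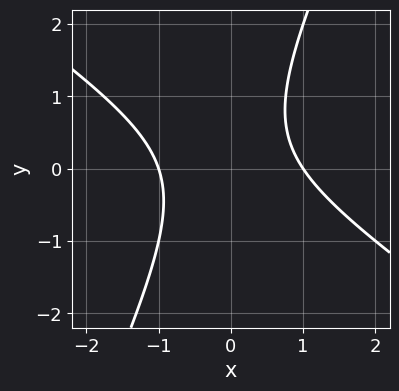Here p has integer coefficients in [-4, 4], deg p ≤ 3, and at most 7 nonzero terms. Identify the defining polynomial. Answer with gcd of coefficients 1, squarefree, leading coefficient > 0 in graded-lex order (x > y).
1. The degree is 2 — no degree-1 curve has this shape.
2. Observable constraints: among the integer gridlines, it crosses the x-axis at x ∈ {-1, 1}; the curve avoids every integer y-axis point in the box.
3. Solving for integer coefficients yields p as stated.

3*x^2 + 3*x*y - 2*y^2 + y - 3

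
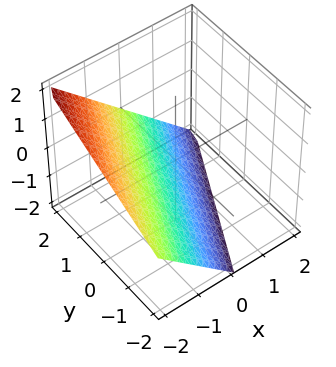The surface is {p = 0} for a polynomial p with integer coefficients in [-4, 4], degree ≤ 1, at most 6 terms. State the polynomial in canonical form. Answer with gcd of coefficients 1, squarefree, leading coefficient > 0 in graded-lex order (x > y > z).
deg p = 1. The surface is flat (a plane).
From the axis intercepts and sections: one x-axis crossing is at x = -1; it crosses the y-axis at the gridline y = 2; it crosses the z-axis at the gridline z = -1.
Putting this together gives p.

2*x - y + 2*z + 2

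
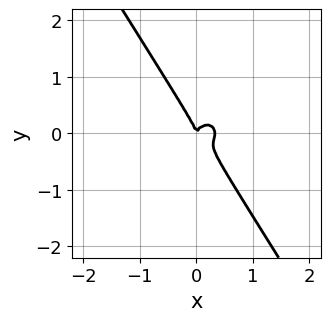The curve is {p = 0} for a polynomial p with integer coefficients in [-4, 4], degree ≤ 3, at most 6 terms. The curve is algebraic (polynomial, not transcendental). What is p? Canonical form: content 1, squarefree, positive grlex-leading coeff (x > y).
3*x^3 + 2*x*y^2 + 2*y^3 - x^2

First, the degree is 3 — the shape is more complex than any degree-2 curve.
Then, against the integer gridlines: it meets the x-axis at x = 0 (among the integer gridlines); it meets the y-axis at y = 0 (among the integer gridlines).
Finally, the integer polynomial consistent with all of this is the stated p.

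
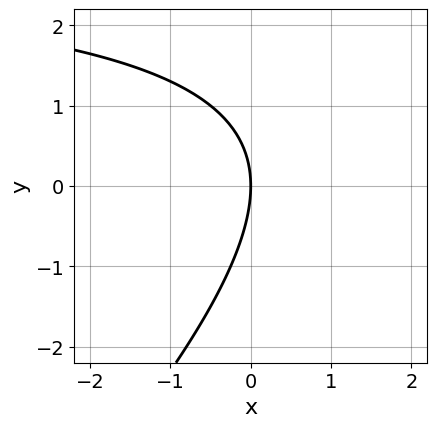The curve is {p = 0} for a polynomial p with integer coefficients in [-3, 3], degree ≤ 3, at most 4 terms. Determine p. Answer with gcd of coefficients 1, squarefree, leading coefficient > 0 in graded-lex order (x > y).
(a) The degree is 2 — the shape is more complex than any degree-1 curve.
(b) Observable constraints: it meets the x-axis at x = 0 (among the integer gridlines); one y-axis crossing is at y = 0.
(c) Assembling these constraints gives the stated polynomial.

x*y - y^2 - 3*x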